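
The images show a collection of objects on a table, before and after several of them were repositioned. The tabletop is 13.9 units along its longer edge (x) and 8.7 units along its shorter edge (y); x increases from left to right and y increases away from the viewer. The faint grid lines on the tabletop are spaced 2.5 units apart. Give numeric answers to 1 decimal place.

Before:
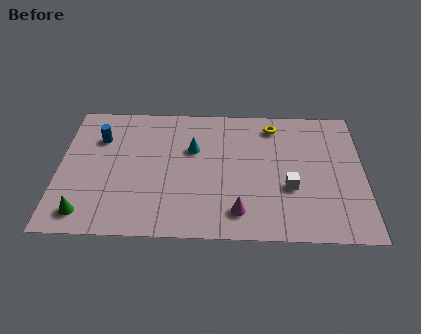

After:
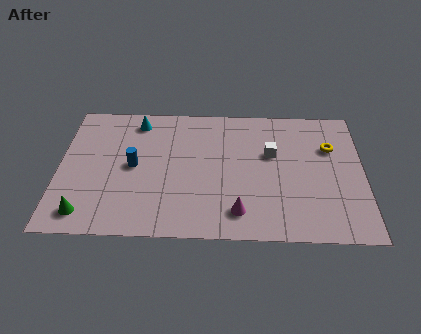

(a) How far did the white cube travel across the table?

2.3

The white cube moved from about (10.5, 3.2) to (9.7, 5.4), a distance of √(0.8² + 2.2²) ≈ 2.3.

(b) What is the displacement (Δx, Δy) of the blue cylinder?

(1.6, -1.8)

The blue cylinder started near (1.8, 6.2) and ended near (3.4, 4.4).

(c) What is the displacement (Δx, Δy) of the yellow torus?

(2.6, -1.4)

From the two frames, the yellow torus sits at roughly (9.8, 7.3) before and (12.4, 5.9) after.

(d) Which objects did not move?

the green cone and the magenta cone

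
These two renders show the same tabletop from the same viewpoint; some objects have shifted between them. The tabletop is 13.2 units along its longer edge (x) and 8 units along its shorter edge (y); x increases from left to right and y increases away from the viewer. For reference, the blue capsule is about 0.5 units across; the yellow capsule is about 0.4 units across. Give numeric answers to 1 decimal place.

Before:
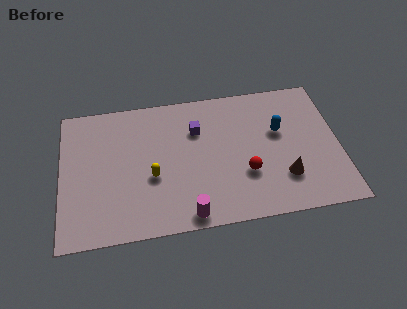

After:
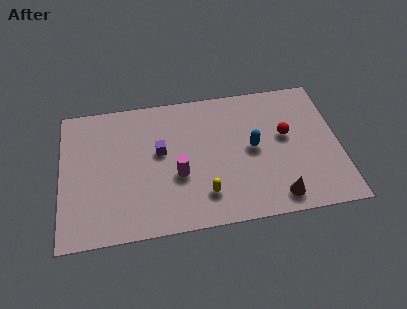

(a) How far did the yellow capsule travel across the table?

2.8

The yellow capsule moved from about (4.3, 3.2) to (6.7, 1.8), a distance of √(2.4² + 1.4²) ≈ 2.8.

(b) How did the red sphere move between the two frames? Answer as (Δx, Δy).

(2.0, 1.9)

The red sphere was at about (8.7, 2.7) and moved to about (10.7, 4.6).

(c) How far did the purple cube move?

2.1

The purple cube was near (6.5, 5.6) before and (4.7, 4.6) after, so it travelled √(1.8² + 1.0²) ≈ 2.1 units.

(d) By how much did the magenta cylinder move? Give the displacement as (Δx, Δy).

(-0.4, 2.3)

The magenta cylinder was at about (5.9, 0.8) and moved to about (5.5, 3.1).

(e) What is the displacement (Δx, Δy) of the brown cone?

(-0.4, -1.1)

The brown cone was at about (10.5, 2.2) and moved to about (10.1, 1.1).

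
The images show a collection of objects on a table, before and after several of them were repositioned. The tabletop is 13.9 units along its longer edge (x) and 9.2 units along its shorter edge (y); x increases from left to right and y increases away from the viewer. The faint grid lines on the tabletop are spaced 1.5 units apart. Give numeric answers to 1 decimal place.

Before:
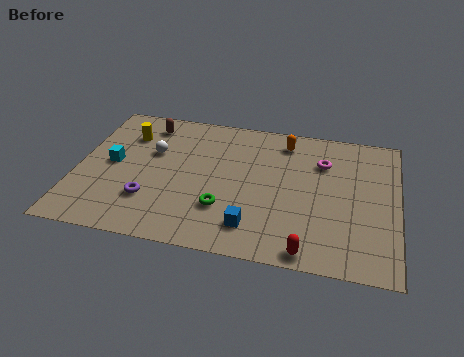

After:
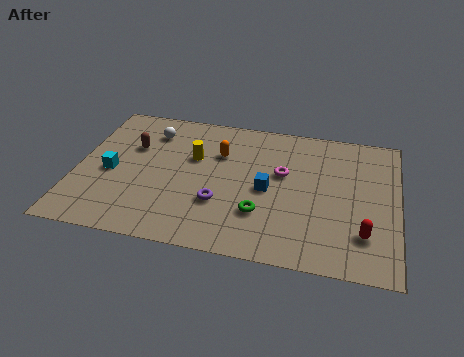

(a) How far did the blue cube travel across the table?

2.5

The blue cube moved from about (7.8, 1.8) to (8.3, 4.3), a distance of √(0.5² + 2.5²) ≈ 2.5.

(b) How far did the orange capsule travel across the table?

3.1

The orange capsule was near (8.9, 7.7) before and (6.1, 6.3) after, so it travelled √(2.8² + 1.4²) ≈ 3.1 units.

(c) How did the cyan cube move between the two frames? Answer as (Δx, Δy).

(0.0, -0.6)

From the two frames, the cyan cube sits at roughly (1.5, 4.7) before and (1.5, 4.1) after.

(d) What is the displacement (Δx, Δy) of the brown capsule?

(-0.5, -1.7)

From the two frames, the brown capsule sits at roughly (2.8, 7.7) before and (2.3, 6.0) after.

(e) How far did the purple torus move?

3.0

From (3.3, 2.6) to (6.3, 3.0), the purple torus covered √(3.0² + 0.4²) ≈ 3.0 units.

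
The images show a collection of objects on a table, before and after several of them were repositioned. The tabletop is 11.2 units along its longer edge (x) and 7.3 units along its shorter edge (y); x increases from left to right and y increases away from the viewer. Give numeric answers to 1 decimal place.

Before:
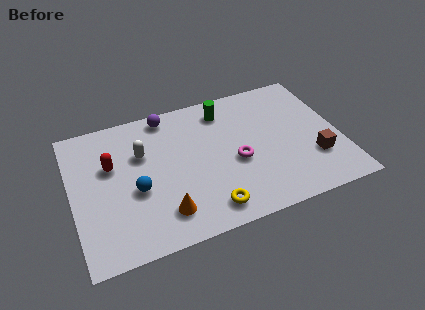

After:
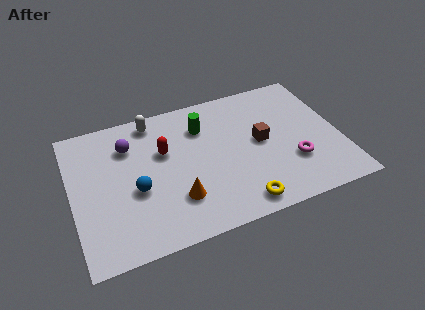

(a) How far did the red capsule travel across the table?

2.2

The red capsule was near (1.7, 4.6) before and (3.9, 4.6) after, so it travelled √(2.2² + 0.0²) ≈ 2.2 units.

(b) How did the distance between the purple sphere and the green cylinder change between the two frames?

+0.6

The distance was about 2.5 in the first image and 3.1 in the second, so they moved 0.6 units further apart.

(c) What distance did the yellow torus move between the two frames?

1.3

The yellow torus was near (5.4, 1.1) before and (6.7, 0.9) after, so it travelled √(1.3² + 0.2²) ≈ 1.3 units.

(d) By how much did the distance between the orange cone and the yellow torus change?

+0.9

They were about 1.8 units apart before and 2.7 after — 0.9 units further apart.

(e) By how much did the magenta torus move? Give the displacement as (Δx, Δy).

(2.3, -0.8)

From the two frames, the magenta torus sits at roughly (6.8, 3.1) before and (9.1, 2.3) after.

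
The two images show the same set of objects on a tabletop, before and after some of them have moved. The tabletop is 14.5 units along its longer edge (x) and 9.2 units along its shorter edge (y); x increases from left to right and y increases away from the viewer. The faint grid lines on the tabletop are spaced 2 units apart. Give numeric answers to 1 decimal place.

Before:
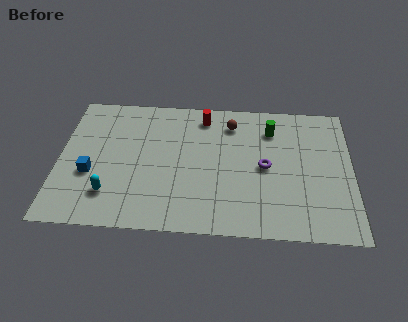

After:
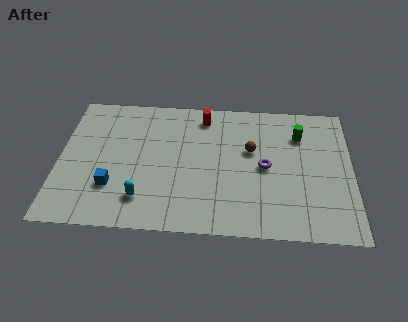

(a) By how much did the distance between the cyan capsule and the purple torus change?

-1.4

The distance was about 7.9 in the first image and 6.5 in the second, so they moved 1.4 units closer together.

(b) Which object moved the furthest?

the brown sphere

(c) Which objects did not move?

the red cylinder and the purple torus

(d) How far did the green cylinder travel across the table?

1.4

The green cylinder moved from about (10.5, 7.1) to (11.9, 6.8), a distance of √(1.4² + 0.3²) ≈ 1.4.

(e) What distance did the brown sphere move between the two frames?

2.1

From (8.5, 7.4) to (9.5, 5.6), the brown sphere covered √(1.0² + 1.8²) ≈ 2.1 units.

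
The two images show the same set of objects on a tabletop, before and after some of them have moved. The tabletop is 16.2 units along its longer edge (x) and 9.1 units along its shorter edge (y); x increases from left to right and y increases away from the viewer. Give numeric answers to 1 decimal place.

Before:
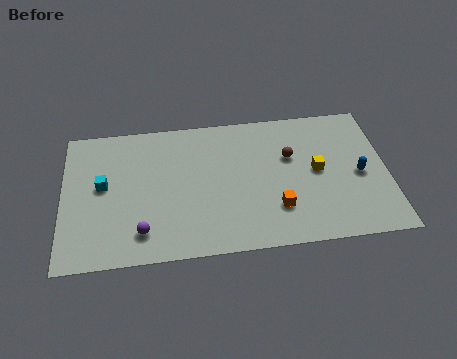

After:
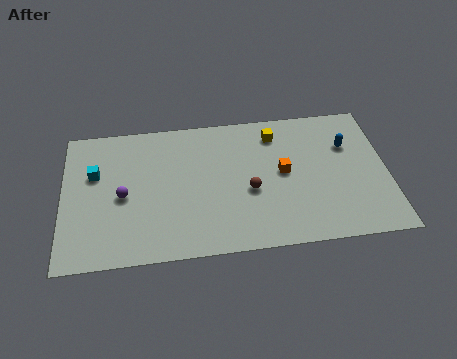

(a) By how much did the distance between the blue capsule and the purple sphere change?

+0.3

They were about 11.2 units apart before and 11.5 after — 0.3 units further apart.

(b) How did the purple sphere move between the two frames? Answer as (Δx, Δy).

(-0.9, 2.4)

From the two frames, the purple sphere sits at roughly (3.9, 1.8) before and (3.0, 4.2) after.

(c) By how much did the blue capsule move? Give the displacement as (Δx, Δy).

(-0.5, 2.0)

From the two frames, the blue capsule sits at roughly (14.8, 4.2) before and (14.3, 6.2) after.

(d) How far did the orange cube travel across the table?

2.3

From (10.6, 2.5) to (11.0, 4.8), the orange cube covered √(0.4² + 2.3²) ≈ 2.3 units.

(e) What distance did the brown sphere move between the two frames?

2.9

The brown sphere moved from about (11.4, 5.8) to (9.3, 3.8), a distance of √(2.1² + 2.0²) ≈ 2.9.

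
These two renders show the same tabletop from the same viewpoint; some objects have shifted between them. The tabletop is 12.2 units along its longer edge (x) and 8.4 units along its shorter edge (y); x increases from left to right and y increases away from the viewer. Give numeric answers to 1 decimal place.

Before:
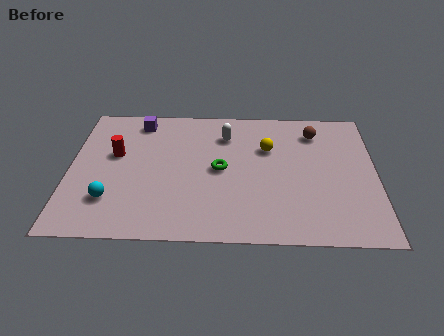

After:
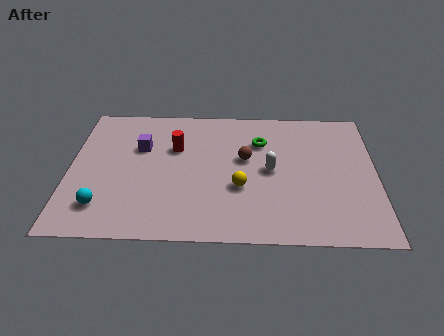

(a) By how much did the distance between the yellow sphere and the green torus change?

+0.6

Before: roughly 2.4 units apart; after: 3.0. That's 0.6 units further apart.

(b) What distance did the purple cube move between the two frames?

1.7

The purple cube was near (2.7, 7.2) before and (2.8, 5.5) after, so it travelled √(0.1² + 1.7²) ≈ 1.7 units.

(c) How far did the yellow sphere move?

2.7

From (7.9, 5.6) to (6.8, 3.1), the yellow sphere covered √(1.1² + 2.5²) ≈ 2.7 units.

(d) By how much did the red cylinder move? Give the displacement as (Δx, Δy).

(2.4, 0.5)

From the two frames, the red cylinder sits at roughly (1.8, 5.0) before and (4.2, 5.5) after.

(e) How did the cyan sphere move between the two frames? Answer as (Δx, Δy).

(-0.3, -0.4)

The cyan sphere started near (1.7, 2.2) and ended near (1.4, 1.8).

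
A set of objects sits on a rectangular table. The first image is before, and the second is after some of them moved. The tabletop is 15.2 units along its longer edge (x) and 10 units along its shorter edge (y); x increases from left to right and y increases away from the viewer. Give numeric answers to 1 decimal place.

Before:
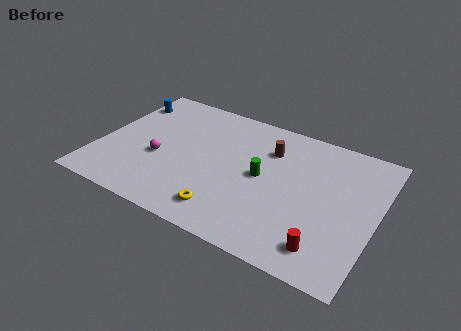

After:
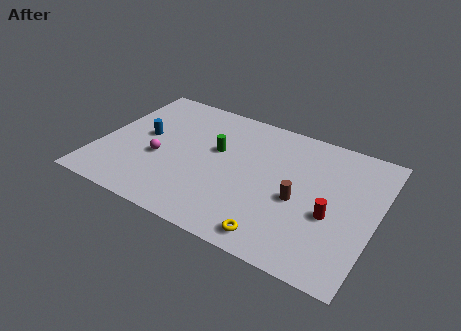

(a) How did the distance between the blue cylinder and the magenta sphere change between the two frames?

-2.8

The distance was about 4.6 in the first image and 1.8 in the second, so they moved 2.8 units closer together.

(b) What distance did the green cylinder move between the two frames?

2.8

The green cylinder moved from about (9.0, 5.1) to (6.3, 6.0), a distance of √(2.7² + 0.9²) ≈ 2.8.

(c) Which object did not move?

the magenta sphere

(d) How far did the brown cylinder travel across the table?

3.6

From (9.1, 7.3) to (11.1, 4.3), the brown cylinder covered √(2.0² + 3.0²) ≈ 3.6 units.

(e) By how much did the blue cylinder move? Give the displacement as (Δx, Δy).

(1.5, -2.4)

The blue cylinder was at about (0.8, 7.8) and moved to about (2.3, 5.4).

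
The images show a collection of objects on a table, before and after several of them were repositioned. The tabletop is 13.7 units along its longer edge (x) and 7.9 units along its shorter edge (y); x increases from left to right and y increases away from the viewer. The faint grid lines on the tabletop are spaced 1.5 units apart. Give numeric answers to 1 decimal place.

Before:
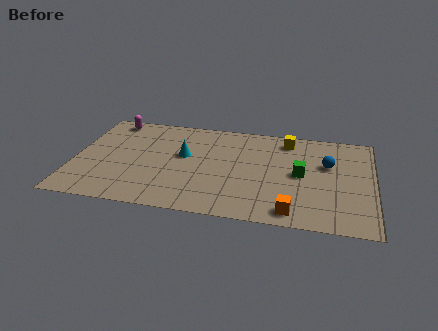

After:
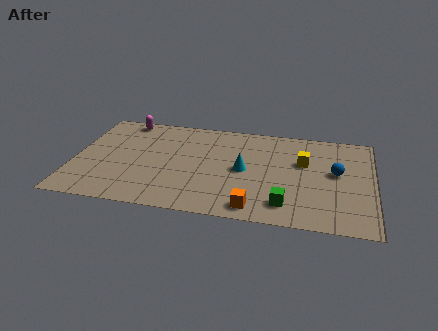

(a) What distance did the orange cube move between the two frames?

1.7

The orange cube was near (10.1, 1.0) before and (8.4, 1.0) after, so it travelled √(1.7² + 0.0²) ≈ 1.7 units.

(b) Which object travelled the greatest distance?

the cyan cone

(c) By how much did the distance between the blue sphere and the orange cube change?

+0.7

They were about 4.3 units apart before and 5.0 after — 0.7 units further apart.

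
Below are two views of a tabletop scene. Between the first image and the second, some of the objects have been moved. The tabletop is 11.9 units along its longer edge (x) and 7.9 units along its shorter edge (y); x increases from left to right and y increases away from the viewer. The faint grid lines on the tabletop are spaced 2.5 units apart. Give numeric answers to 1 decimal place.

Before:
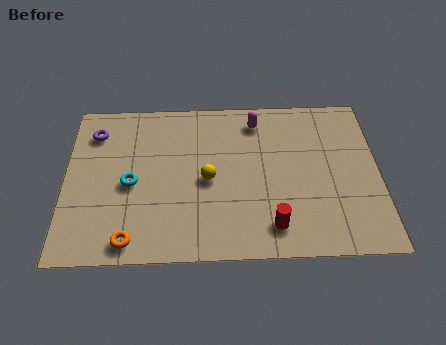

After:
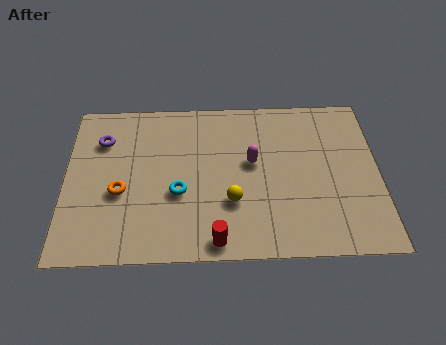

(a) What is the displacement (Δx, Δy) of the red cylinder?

(-2.1, -0.6)

From the two frames, the red cylinder sits at roughly (7.8, 1.4) before and (5.7, 0.8) after.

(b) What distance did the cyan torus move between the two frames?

1.9

The cyan torus moved from about (2.5, 3.6) to (4.3, 3.1), a distance of √(1.8² + 0.5²) ≈ 1.9.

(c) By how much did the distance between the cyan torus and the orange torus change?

-0.5

The distance was about 2.7 in the first image and 2.2 in the second, so they moved 0.5 units closer together.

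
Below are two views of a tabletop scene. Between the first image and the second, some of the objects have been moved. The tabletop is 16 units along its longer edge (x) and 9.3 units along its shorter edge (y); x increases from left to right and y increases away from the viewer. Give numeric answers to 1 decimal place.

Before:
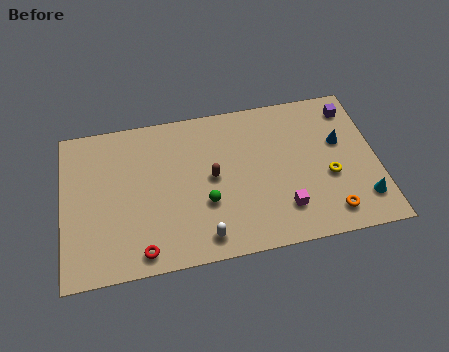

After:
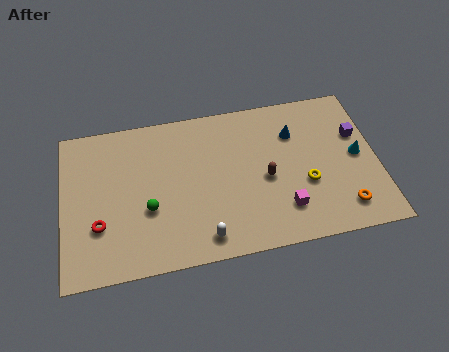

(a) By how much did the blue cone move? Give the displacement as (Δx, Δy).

(-2.3, 1.0)

The blue cone started near (14.2, 5.7) and ended near (11.9, 6.7).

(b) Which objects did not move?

the magenta cube and the white capsule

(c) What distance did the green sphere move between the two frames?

2.9

The green sphere was near (7.2, 3.3) before and (4.3, 3.5) after, so it travelled √(2.9² + 0.2²) ≈ 2.9 units.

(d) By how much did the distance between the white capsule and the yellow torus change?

-1.2

Before: roughly 6.9 units apart; after: 5.7. That's 1.2 units closer together.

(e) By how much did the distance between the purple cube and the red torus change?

+0.8

Before: roughly 12.8 units apart; after: 13.6. That's 0.8 units further apart.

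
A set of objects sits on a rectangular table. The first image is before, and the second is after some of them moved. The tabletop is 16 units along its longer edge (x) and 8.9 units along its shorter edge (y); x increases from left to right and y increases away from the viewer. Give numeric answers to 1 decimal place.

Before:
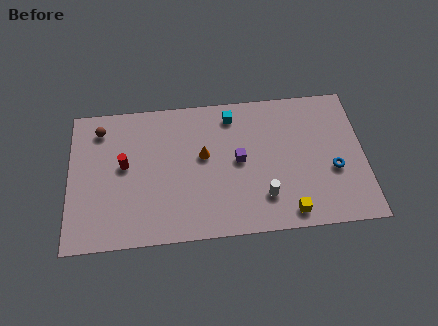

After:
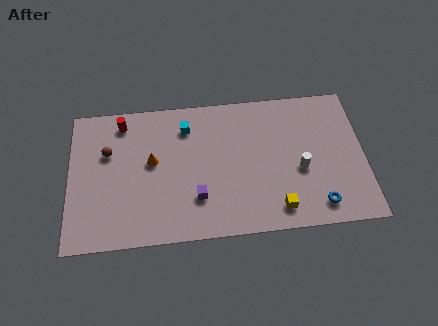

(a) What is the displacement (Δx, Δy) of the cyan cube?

(-2.5, -0.5)

The cyan cube started near (8.9, 7.5) and ended near (6.4, 7.0).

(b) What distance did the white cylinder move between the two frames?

2.5

From (10.5, 2.2) to (12.5, 3.7), the white cylinder covered √(2.0² + 1.5²) ≈ 2.5 units.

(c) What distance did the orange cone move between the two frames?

2.8

The orange cone was near (7.3, 5.1) before and (4.5, 5.0) after, so it travelled √(2.8² + 0.1²) ≈ 2.8 units.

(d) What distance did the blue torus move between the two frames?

2.3

The blue torus moved from about (14.3, 3.5) to (13.4, 1.4), a distance of √(0.9² + 2.1²) ≈ 2.3.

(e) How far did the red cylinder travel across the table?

2.7

The red cylinder moved from about (3.0, 4.9) to (2.9, 7.6), a distance of √(0.1² + 2.7²) ≈ 2.7.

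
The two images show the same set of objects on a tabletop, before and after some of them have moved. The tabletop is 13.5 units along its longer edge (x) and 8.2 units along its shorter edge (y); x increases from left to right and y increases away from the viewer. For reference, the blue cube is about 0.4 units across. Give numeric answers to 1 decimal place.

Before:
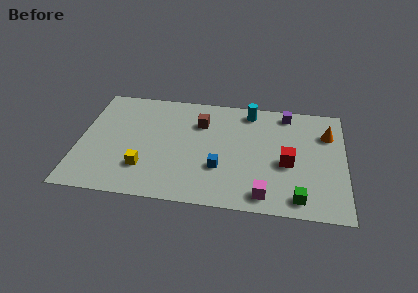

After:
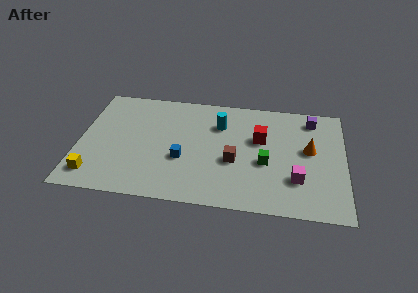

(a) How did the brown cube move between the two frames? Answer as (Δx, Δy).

(1.8, -2.6)

The brown cube started near (6.1, 5.9) and ended near (7.9, 3.3).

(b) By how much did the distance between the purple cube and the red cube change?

-0.5

The distance was about 3.7 in the first image and 3.2 in the second, so they moved 0.5 units closer together.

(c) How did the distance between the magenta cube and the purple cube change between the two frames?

-1.6

The distance was about 6.2 in the first image and 4.6 in the second, so they moved 1.6 units closer together.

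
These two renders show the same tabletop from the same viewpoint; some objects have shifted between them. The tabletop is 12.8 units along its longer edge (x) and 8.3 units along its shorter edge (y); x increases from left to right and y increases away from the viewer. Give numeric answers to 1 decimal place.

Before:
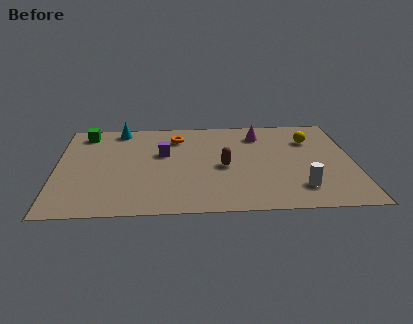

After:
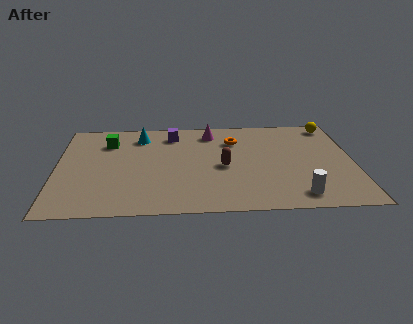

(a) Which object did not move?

the brown capsule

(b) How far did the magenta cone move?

2.1

From (8.8, 6.6) to (6.7, 6.9), the magenta cone covered √(2.1² + 0.3²) ≈ 2.1 units.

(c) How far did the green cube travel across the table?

1.3

The green cube was near (1.2, 7.1) before and (2.2, 6.2) after, so it travelled √(1.0² + 0.9²) ≈ 1.3 units.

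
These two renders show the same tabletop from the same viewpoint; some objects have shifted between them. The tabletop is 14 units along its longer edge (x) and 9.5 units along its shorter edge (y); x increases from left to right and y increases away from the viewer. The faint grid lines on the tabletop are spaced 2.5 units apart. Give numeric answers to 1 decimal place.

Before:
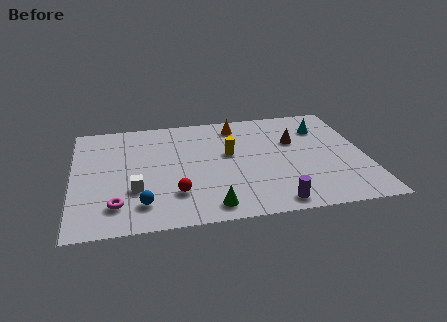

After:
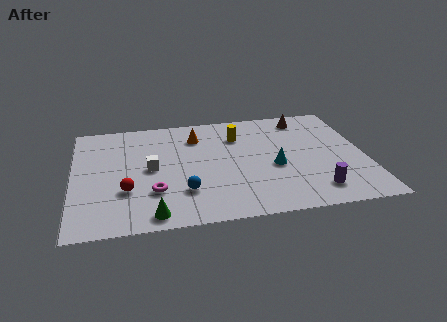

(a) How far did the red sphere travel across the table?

2.4

From (4.8, 2.5) to (2.5, 3.1), the red sphere covered √(2.3² + 0.6²) ≈ 2.4 units.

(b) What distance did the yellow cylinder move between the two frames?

1.6

The yellow cylinder moved from about (7.5, 5.5) to (8.0, 7.0), a distance of √(0.5² + 1.5²) ≈ 1.6.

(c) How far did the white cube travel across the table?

1.9

The white cube moved from about (2.9, 3.1) to (3.7, 4.8), a distance of √(0.8² + 1.7²) ≈ 1.9.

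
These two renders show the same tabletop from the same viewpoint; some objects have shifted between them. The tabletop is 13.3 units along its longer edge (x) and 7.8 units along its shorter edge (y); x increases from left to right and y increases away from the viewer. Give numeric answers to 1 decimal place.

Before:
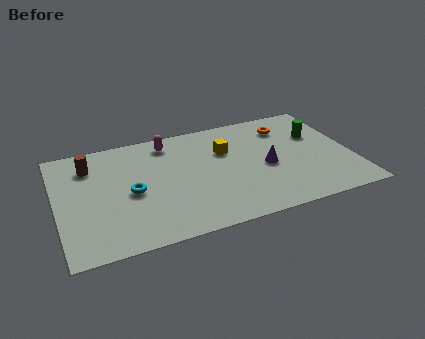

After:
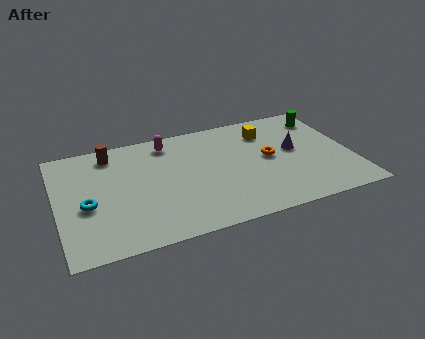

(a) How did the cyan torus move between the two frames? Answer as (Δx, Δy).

(-2.0, -0.3)

The cyan torus started near (3.3, 3.6) and ended near (1.3, 3.3).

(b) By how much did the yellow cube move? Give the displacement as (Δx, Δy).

(2.0, 0.8)

From the two frames, the yellow cube sits at roughly (7.7, 5.2) before and (9.7, 6.0) after.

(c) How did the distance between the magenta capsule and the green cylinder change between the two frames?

+0.3

The distance was about 6.9 in the first image and 7.2 in the second, so they moved 0.3 units further apart.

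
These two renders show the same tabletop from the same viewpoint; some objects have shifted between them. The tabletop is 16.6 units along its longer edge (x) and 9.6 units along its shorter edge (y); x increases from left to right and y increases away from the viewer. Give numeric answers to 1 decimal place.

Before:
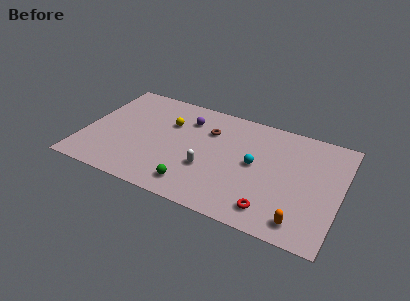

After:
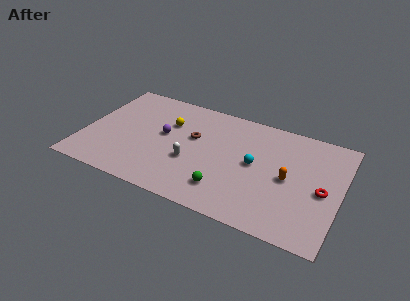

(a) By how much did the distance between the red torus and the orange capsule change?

+0.3

They were about 1.9 units apart before and 2.2 after — 0.3 units further apart.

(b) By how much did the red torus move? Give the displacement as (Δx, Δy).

(3.0, 2.8)

The red torus was at about (12.5, 1.6) and moved to about (15.5, 4.4).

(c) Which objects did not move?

the yellow sphere and the cyan sphere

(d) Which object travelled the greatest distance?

the red torus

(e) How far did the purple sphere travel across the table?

2.4

From (6.4, 7.3) to (5.1, 5.3), the purple sphere covered √(1.3² + 2.0²) ≈ 2.4 units.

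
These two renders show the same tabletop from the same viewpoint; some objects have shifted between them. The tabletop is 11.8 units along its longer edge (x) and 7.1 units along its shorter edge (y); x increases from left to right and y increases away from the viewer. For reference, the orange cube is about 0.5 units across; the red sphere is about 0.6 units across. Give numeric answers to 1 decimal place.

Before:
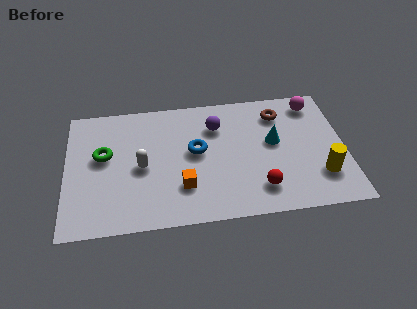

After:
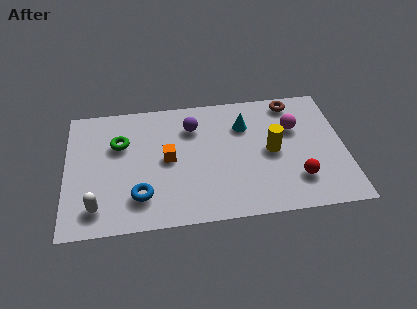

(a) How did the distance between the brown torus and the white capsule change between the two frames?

+3.4

Before: roughly 6.3 units apart; after: 9.7. That's 3.4 units further apart.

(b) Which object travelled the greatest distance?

the blue torus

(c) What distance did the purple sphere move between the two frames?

1.0

The purple sphere moved from about (6.4, 5.2) to (5.4, 5.3), a distance of √(1.0² + 0.1²) ≈ 1.0.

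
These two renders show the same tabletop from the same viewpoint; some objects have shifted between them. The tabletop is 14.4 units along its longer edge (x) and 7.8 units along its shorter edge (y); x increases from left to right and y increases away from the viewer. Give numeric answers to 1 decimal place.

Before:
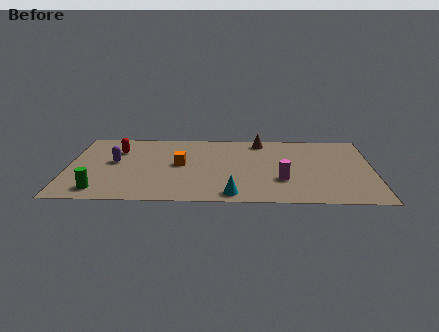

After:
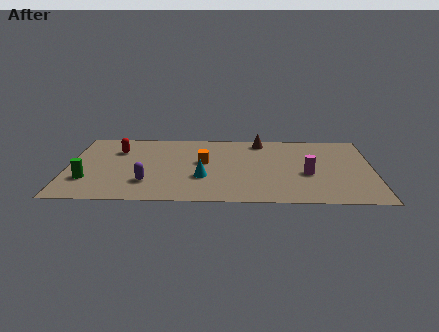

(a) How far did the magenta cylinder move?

1.4

The magenta cylinder moved from about (10.1, 2.5) to (11.3, 3.2), a distance of √(1.2² + 0.7²) ≈ 1.4.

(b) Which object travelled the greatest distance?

the purple capsule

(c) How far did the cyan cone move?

2.3

The cyan cone moved from about (7.8, 0.9) to (6.4, 2.7), a distance of √(1.4² + 1.8²) ≈ 2.3.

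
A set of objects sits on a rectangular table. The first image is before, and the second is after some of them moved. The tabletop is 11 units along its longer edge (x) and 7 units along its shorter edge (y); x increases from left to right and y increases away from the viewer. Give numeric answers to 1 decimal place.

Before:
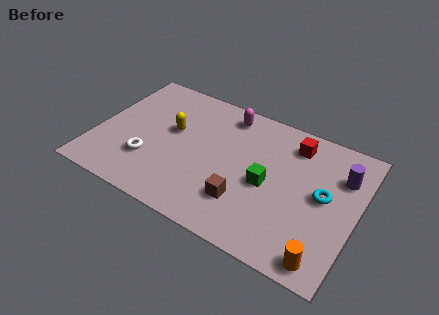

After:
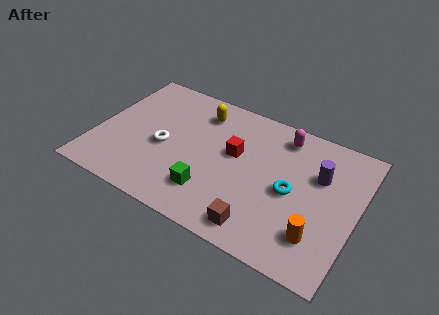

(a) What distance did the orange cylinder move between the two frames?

1.0

The orange cylinder was near (10.0, 0.8) before and (9.6, 1.7) after, so it travelled √(0.4² + 0.9²) ≈ 1.0 units.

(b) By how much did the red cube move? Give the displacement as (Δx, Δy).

(-2.3, -1.6)

From the two frames, the red cube sits at roughly (8.1, 5.7) before and (5.8, 4.1) after.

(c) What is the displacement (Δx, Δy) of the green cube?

(-2.2, -1.5)

From the two frames, the green cube sits at roughly (7.3, 3.2) before and (5.1, 1.7) after.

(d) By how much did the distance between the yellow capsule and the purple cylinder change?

-1.9

Before: roughly 7.2 units apart; after: 5.3. That's 1.9 units closer together.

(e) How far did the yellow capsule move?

1.8

The yellow capsule moved from about (3.1, 4.1) to (4.1, 5.6), a distance of √(1.0² + 1.5²) ≈ 1.8.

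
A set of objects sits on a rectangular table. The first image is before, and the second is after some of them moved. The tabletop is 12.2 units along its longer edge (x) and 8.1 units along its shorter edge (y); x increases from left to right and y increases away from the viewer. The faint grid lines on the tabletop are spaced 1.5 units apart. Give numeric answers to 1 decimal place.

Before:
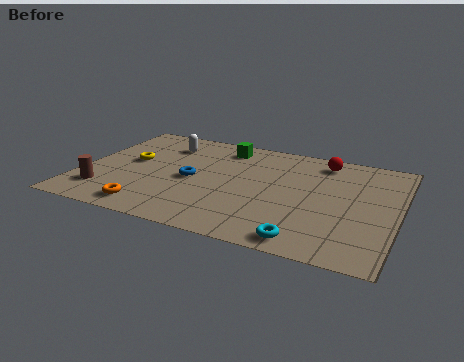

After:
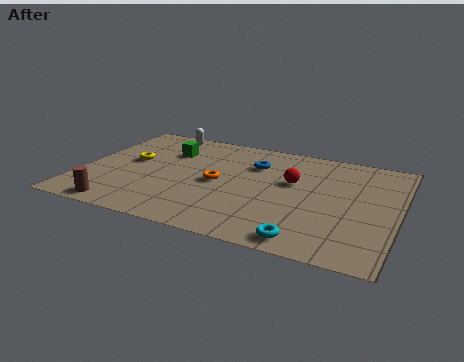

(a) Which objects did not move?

the cyan torus and the yellow torus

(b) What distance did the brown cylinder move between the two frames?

1.3

The brown cylinder was near (1.1, 1.8) before and (1.9, 0.8) after, so it travelled √(0.8² + 1.0²) ≈ 1.3 units.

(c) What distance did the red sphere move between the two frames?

2.2

The red sphere was near (9.1, 6.9) before and (8.1, 4.9) after, so it travelled √(1.0² + 2.0²) ≈ 2.2 units.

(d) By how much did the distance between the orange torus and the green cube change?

-3.2

The distance was about 6.1 in the first image and 2.9 in the second, so they moved 3.2 units closer together.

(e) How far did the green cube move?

2.3

The green cube moved from about (5.2, 6.8) to (3.1, 5.8), a distance of √(2.1² + 1.0²) ≈ 2.3.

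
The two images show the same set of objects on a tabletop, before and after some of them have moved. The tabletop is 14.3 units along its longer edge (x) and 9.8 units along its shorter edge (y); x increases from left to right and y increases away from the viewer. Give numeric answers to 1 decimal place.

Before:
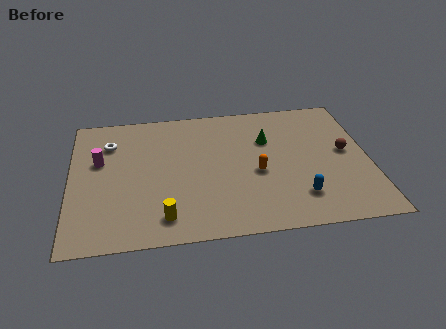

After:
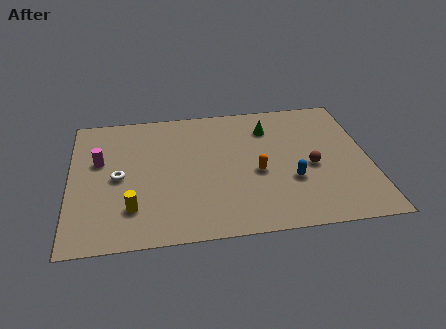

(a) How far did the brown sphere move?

1.9

The brown sphere was near (13.2, 5.2) before and (11.5, 4.3) after, so it travelled √(1.7² + 0.9²) ≈ 1.9 units.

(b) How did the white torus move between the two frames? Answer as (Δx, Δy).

(0.4, -2.6)

The white torus started near (1.9, 7.3) and ended near (2.3, 4.7).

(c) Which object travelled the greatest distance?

the white torus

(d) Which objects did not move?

the orange capsule and the magenta cylinder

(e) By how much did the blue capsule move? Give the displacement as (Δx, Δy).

(-0.3, 1.2)

From the two frames, the blue capsule sits at roughly (10.8, 2.2) before and (10.5, 3.4) after.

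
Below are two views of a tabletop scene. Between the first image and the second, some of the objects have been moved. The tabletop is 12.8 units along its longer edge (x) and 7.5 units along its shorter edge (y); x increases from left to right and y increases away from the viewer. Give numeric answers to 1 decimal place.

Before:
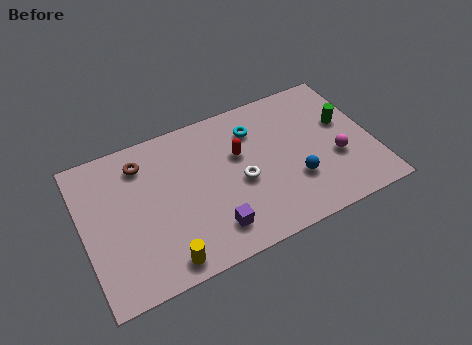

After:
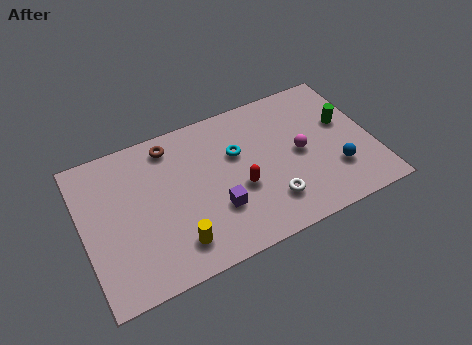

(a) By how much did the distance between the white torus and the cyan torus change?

+0.6

They were about 2.6 units apart before and 3.2 after — 0.6 units further apart.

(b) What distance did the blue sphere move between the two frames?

1.8

The blue sphere moved from about (9.2, 2.4) to (11.0, 2.2), a distance of √(1.8² + 0.2²) ≈ 1.8.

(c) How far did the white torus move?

1.9

From (6.9, 3.3) to (8.0, 1.8), the white torus covered √(1.1² + 1.5²) ≈ 1.9 units.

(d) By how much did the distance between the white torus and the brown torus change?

+1.1

The distance was about 4.9 in the first image and 6.0 in the second, so they moved 1.1 units further apart.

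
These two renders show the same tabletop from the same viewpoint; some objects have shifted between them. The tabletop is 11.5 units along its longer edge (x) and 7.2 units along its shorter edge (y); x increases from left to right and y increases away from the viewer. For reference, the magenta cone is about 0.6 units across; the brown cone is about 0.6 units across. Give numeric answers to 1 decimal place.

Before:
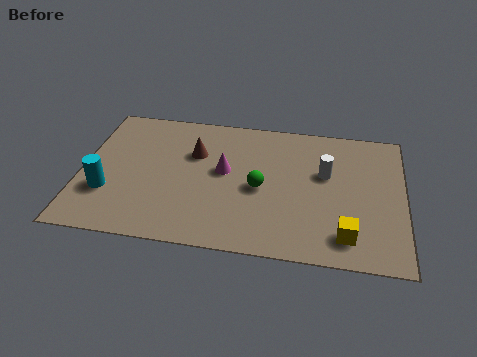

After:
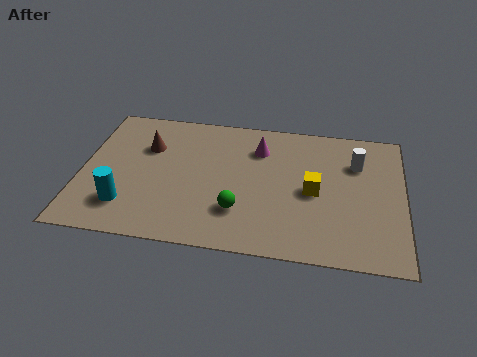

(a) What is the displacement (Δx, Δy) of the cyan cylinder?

(0.7, -0.6)

The cyan cylinder started near (1.0, 2.3) and ended near (1.7, 1.7).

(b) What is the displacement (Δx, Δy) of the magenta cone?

(1.2, 1.4)

The magenta cone was at about (5.1, 4.0) and moved to about (6.3, 5.4).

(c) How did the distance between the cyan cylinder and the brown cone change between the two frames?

-0.6

The distance was about 3.9 in the first image and 3.3 in the second, so they moved 0.6 units closer together.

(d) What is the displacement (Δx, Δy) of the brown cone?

(-1.7, 0.1)

The brown cone started near (4.0, 4.8) and ended near (2.3, 4.9).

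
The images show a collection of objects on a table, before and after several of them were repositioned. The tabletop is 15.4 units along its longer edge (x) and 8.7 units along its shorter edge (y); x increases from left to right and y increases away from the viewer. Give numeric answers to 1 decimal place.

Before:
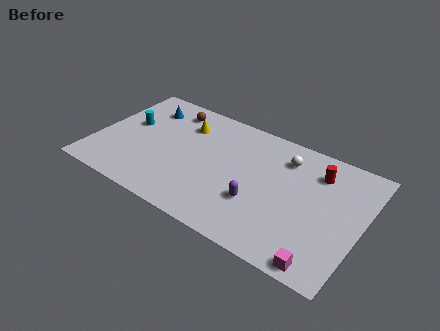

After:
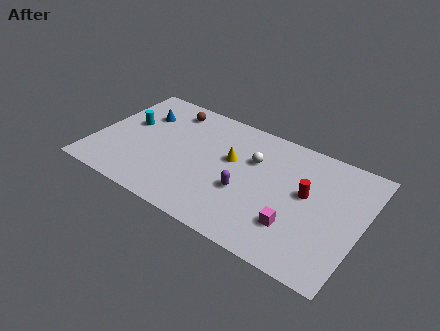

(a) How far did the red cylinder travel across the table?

1.8

The red cylinder moved from about (12.6, 6.7) to (12.2, 4.9), a distance of √(0.4² + 1.8²) ≈ 1.8.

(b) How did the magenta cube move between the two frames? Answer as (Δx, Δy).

(-1.8, 1.6)

The magenta cube was at about (13.7, 0.8) and moved to about (11.9, 2.4).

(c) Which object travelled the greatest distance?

the yellow cone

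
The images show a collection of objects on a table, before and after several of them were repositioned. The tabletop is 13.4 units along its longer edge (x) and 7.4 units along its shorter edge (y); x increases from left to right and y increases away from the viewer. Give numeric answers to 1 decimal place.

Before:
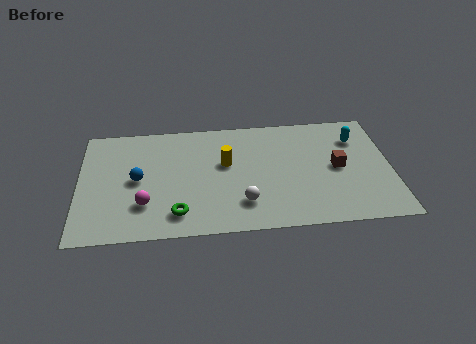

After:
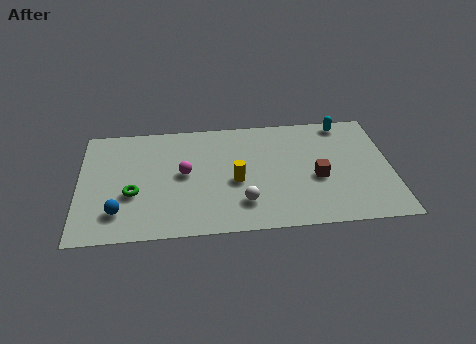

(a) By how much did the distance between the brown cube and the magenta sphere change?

-2.7

Before: roughly 8.5 units apart; after: 5.8. That's 2.7 units closer together.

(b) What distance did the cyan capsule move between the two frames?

1.2

The cyan capsule moved from about (12.0, 5.5) to (11.5, 6.6), a distance of √(0.5² + 1.1²) ≈ 1.2.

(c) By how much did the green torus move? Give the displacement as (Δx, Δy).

(-1.9, 1.4)

The green torus was at about (4.2, 1.4) and moved to about (2.3, 2.8).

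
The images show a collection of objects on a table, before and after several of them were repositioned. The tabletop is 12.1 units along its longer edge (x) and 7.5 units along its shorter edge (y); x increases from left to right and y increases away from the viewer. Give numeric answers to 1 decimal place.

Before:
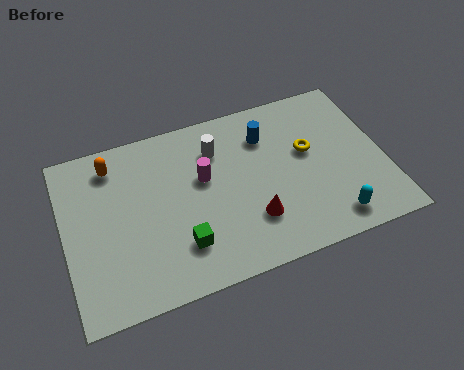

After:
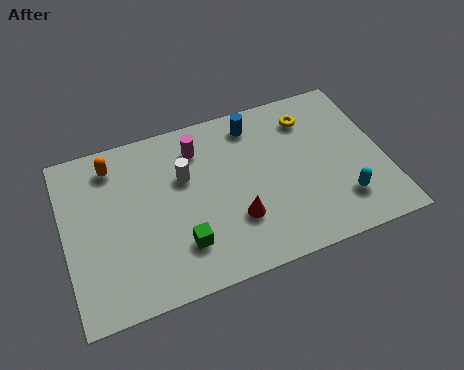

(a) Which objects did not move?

the green cube and the orange capsule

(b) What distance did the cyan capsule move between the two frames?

0.9

From (9.8, 1.1) to (10.3, 1.8), the cyan capsule covered √(0.5² + 0.7²) ≈ 0.9 units.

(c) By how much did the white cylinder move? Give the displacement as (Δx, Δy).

(-1.3, -0.8)

The white cylinder started near (5.9, 5.6) and ended near (4.6, 4.8).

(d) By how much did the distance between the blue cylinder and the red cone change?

+0.5

The distance was about 3.6 in the first image and 4.1 in the second, so they moved 0.5 units further apart.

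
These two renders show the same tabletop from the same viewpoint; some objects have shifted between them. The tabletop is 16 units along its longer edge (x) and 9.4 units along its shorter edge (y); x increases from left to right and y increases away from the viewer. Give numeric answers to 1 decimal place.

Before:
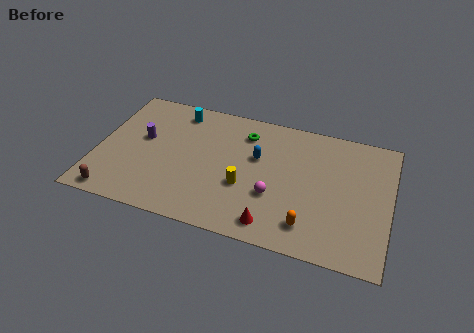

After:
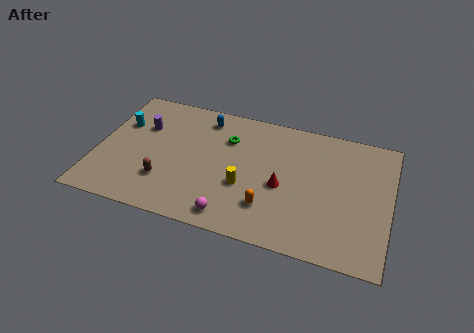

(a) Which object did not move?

the yellow cylinder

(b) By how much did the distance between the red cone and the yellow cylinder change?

-0.7

Before: roughly 2.8 units apart; after: 2.1. That's 0.7 units closer together.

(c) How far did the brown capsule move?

3.1

From (1.3, 0.9) to (3.9, 2.6), the brown capsule covered √(2.6² + 1.7²) ≈ 3.1 units.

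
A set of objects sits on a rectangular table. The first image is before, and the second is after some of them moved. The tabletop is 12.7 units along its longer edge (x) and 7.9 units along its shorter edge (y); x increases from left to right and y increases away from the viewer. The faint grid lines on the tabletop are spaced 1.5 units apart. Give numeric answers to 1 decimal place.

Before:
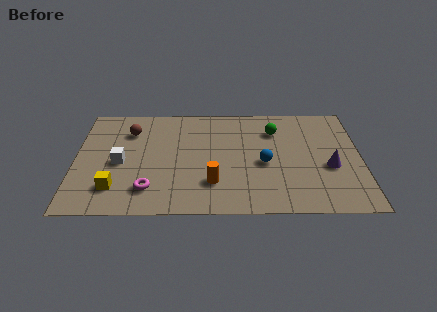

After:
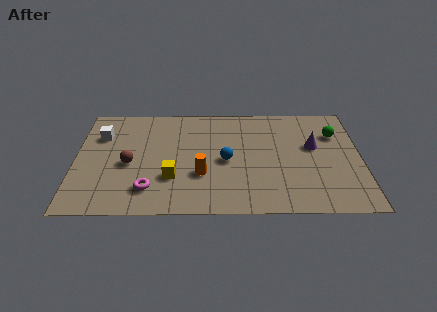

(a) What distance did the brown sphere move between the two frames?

2.4

From (2.4, 5.9) to (2.4, 3.5), the brown sphere covered √(0.0² + 2.4²) ≈ 2.4 units.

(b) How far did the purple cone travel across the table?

1.7

The purple cone was near (11.3, 3.2) before and (10.6, 4.7) after, so it travelled √(0.7² + 1.5²) ≈ 1.7 units.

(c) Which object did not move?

the magenta torus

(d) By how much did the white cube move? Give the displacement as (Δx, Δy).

(-0.9, 2.0)

The white cube started near (2.0, 3.6) and ended near (1.1, 5.6).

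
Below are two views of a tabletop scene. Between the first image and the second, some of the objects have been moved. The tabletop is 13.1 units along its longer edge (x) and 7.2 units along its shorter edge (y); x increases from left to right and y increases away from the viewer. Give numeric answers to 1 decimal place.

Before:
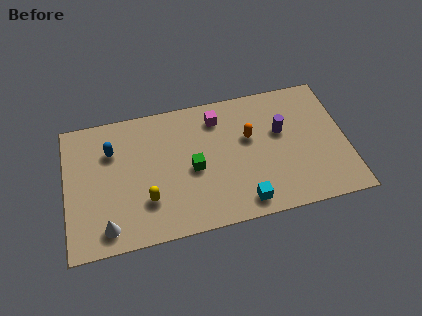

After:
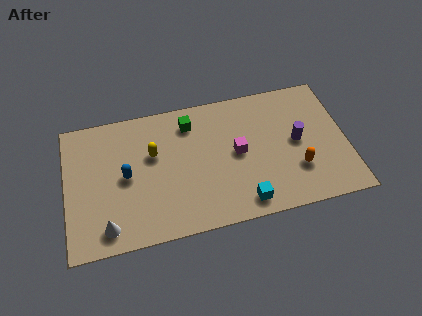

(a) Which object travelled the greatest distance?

the orange capsule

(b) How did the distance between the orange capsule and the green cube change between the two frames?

+3.1

The distance was about 2.9 in the first image and 6.0 in the second, so they moved 3.1 units further apart.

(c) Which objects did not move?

the white cone and the cyan cube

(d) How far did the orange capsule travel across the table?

3.0

The orange capsule moved from about (8.6, 4.4) to (10.7, 2.2), a distance of √(2.1² + 2.2²) ≈ 3.0.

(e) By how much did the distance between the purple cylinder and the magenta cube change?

-0.4

The distance was about 3.2 in the first image and 2.8 in the second, so they moved 0.4 units closer together.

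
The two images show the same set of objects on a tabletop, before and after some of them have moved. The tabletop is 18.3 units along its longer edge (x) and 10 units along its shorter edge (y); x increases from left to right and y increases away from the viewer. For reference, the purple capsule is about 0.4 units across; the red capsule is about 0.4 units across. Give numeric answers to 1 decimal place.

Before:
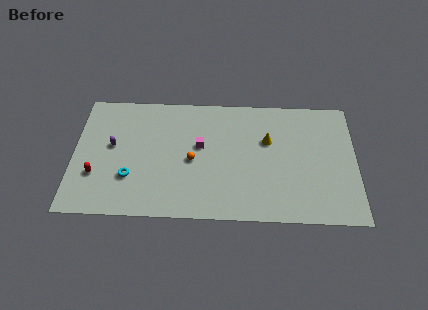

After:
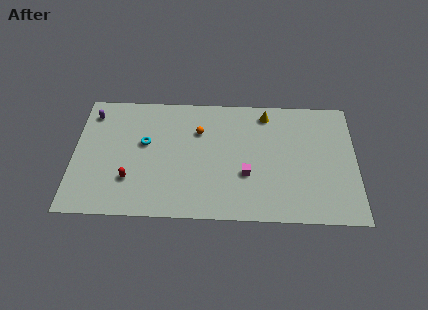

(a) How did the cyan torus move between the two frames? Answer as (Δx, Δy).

(0.9, 2.8)

The cyan torus started near (3.7, 3.1) and ended near (4.6, 5.9).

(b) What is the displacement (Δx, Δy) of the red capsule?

(2.2, -0.3)

The red capsule started near (1.5, 3.2) and ended near (3.7, 2.9).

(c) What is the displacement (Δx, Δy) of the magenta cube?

(3.0, -2.2)

The magenta cube was at about (8.2, 5.8) and moved to about (11.2, 3.6).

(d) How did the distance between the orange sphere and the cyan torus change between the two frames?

-0.6

The distance was about 4.3 in the first image and 3.7 in the second, so they moved 0.6 units closer together.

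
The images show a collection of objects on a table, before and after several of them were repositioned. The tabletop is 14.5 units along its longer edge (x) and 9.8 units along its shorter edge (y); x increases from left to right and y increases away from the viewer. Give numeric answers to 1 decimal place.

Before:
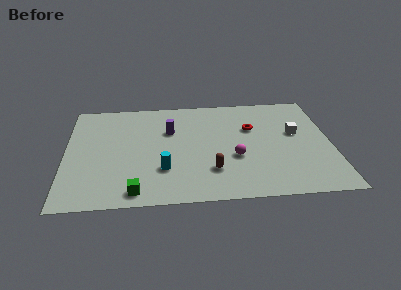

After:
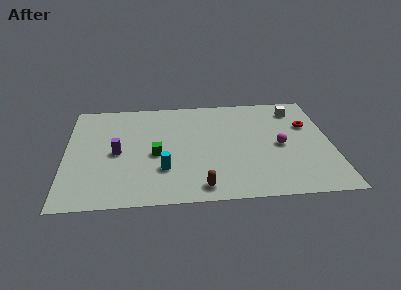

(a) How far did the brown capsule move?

1.5

The brown capsule was near (7.9, 2.6) before and (7.3, 1.2) after, so it travelled √(0.6² + 1.4²) ≈ 1.5 units.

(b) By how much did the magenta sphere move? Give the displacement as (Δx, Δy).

(2.5, 0.9)

From the two frames, the magenta sphere sits at roughly (9.2, 3.7) before and (11.7, 4.6) after.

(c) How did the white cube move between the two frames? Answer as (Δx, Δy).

(0.1, 2.3)

The white cube started near (12.6, 5.7) and ended near (12.7, 8.0).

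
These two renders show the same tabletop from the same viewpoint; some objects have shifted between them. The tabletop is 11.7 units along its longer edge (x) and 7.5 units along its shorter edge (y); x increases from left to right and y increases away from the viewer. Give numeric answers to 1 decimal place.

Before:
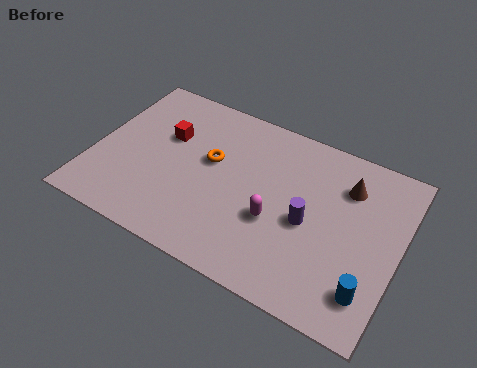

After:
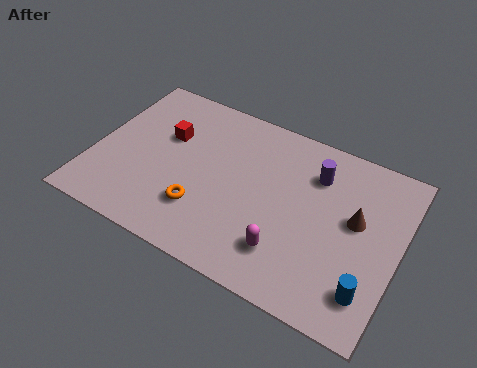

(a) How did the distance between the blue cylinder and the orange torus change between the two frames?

-0.6

The distance was about 7.0 in the first image and 6.4 in the second, so they moved 0.6 units closer together.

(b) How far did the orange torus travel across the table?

2.3

The orange torus moved from about (4.4, 4.4) to (4.4, 2.1), a distance of √(0.0² + 2.3²) ≈ 2.3.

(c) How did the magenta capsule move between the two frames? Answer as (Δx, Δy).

(0.6, -1.1)

The magenta capsule started near (7.1, 2.9) and ended near (7.7, 1.8).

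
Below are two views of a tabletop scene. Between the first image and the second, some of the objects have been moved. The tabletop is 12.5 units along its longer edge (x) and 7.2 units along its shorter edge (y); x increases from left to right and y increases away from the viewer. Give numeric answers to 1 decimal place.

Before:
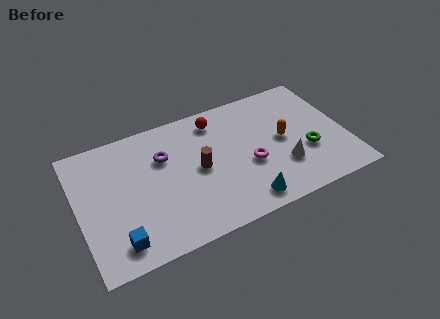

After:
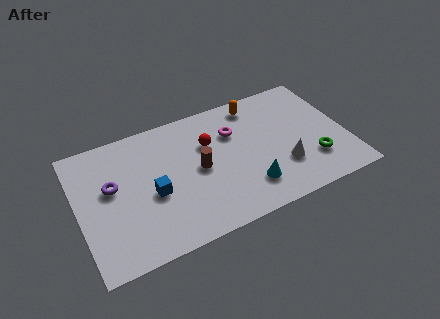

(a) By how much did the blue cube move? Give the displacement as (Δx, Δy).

(1.8, 1.9)

The blue cube started near (1.6, 1.2) and ended near (3.4, 3.1).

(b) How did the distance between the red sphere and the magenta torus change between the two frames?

-2.1

They were about 3.3 units apart before and 1.2 after — 2.1 units closer together.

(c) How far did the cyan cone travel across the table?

0.8

The cyan cone moved from about (7.4, 1.0) to (7.7, 1.7), a distance of √(0.3² + 0.7²) ≈ 0.8.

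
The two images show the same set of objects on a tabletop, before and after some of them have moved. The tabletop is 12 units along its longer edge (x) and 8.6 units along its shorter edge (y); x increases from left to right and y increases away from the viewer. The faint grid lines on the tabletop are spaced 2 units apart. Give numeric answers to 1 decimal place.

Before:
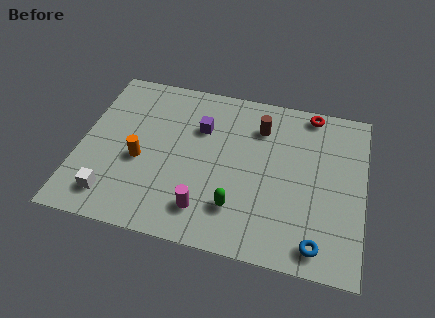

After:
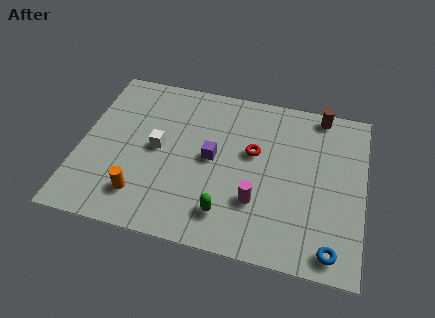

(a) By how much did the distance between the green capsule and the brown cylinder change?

+2.6

They were about 4.5 units apart before and 7.1 after — 2.6 units further apart.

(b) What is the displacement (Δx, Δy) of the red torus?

(-2.3, -2.7)

The red torus started near (9.6, 7.8) and ended near (7.3, 5.1).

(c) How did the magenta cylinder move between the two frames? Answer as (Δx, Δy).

(2.1, 0.9)

The magenta cylinder started near (5.5, 1.7) and ended near (7.6, 2.6).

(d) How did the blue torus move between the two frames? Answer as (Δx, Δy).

(0.6, -0.1)

From the two frames, the blue torus sits at roughly (10.2, 1.1) before and (10.8, 1.0) after.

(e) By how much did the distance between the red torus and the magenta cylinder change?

-4.8

They were about 7.3 units apart before and 2.5 after — 4.8 units closer together.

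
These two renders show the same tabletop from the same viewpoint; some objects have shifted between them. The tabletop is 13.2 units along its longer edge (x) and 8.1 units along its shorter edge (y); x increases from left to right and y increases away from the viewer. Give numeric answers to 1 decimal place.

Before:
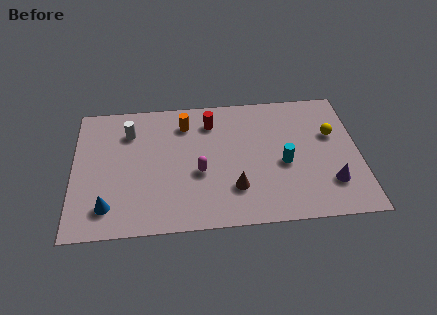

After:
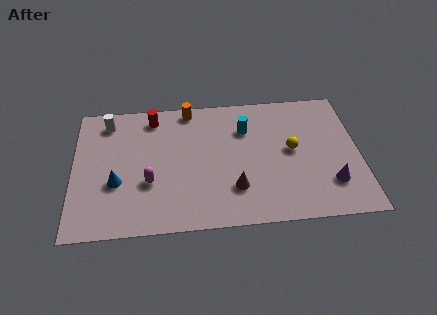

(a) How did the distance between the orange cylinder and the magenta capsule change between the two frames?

+1.6

Before: roughly 3.2 units apart; after: 4.8. That's 1.6 units further apart.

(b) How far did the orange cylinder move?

0.9

From (5.2, 6.4) to (5.4, 7.3), the orange cylinder covered √(0.2² + 0.9²) ≈ 0.9 units.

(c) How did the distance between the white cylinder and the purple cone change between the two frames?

+1.2

They were about 10.0 units apart before and 11.2 after — 1.2 units further apart.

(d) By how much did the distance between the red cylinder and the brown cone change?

+1.7

The distance was about 4.3 in the first image and 6.0 in the second, so they moved 1.7 units further apart.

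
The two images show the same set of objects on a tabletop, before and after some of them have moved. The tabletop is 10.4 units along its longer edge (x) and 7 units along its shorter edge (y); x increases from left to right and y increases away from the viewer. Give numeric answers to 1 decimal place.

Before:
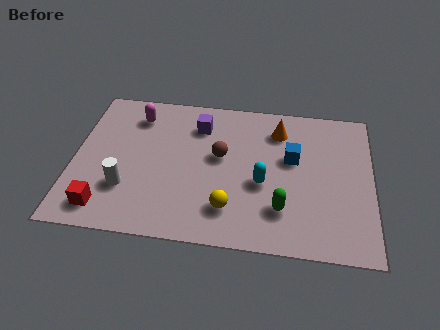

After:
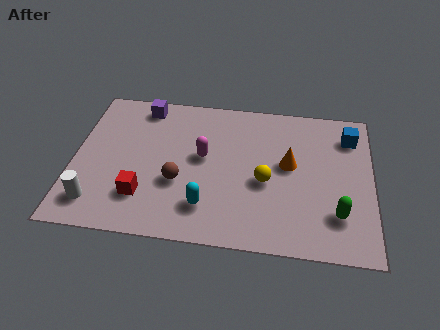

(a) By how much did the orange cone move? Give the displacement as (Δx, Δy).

(0.4, -1.6)

The orange cone started near (7.1, 5.5) and ended near (7.5, 3.9).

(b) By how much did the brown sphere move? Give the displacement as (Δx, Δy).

(-1.4, -1.4)

The brown sphere was at about (5.1, 4.0) and moved to about (3.7, 2.6).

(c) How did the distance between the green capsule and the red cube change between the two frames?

+0.6

The distance was about 6.1 in the first image and 6.7 in the second, so they moved 0.6 units further apart.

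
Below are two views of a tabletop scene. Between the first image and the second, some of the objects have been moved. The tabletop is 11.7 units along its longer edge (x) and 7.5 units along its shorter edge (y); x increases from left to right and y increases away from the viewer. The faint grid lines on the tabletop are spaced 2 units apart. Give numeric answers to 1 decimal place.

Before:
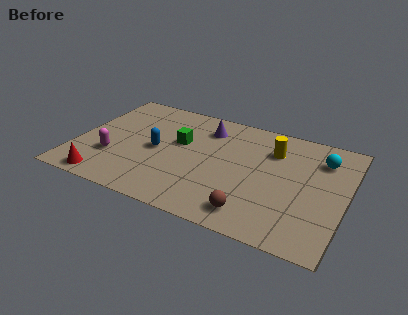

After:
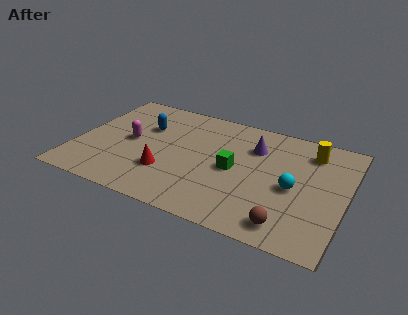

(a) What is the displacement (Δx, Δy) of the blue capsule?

(-0.7, 1.4)

The blue capsule started near (3.5, 3.6) and ended near (2.8, 5.0).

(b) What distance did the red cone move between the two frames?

2.9

The red cone moved from about (1.6, 0.8) to (4.1, 2.3), a distance of √(2.5² + 1.5²) ≈ 2.9.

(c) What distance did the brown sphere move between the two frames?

1.5

The brown sphere moved from about (8.0, 1.2) to (9.5, 1.1), a distance of √(1.5² + 0.1²) ≈ 1.5.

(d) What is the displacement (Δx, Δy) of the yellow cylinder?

(1.6, 0.5)

The yellow cylinder started near (8.4, 5.5) and ended near (10.0, 6.0).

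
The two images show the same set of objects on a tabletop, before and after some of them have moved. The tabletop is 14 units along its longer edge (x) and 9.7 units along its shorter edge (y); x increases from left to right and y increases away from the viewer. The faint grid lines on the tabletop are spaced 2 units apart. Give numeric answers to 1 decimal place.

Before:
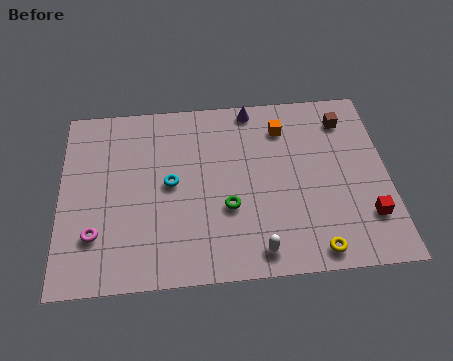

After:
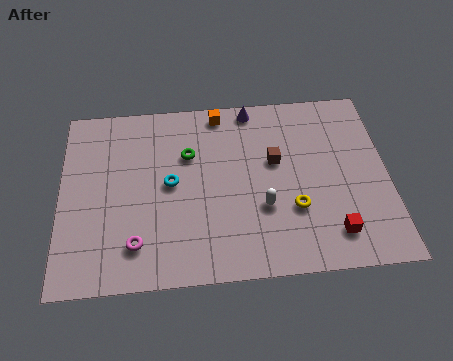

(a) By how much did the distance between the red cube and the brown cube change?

-0.7

They were about 5.3 units apart before and 4.6 after — 0.7 units closer together.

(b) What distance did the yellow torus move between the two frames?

2.3

The yellow torus was near (10.7, 1.0) before and (9.9, 3.2) after, so it travelled √(0.8² + 2.2²) ≈ 2.3 units.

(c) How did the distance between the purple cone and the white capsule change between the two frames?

-2.2

Before: roughly 7.6 units apart; after: 5.4. That's 2.2 units closer together.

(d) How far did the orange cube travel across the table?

2.9

From (9.6, 7.6) to (6.9, 8.7), the orange cube covered √(2.7² + 1.1²) ≈ 2.9 units.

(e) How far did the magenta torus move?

1.8

The magenta torus was near (1.5, 2.6) before and (3.2, 2.0) after, so it travelled √(1.7² + 0.6²) ≈ 1.8 units.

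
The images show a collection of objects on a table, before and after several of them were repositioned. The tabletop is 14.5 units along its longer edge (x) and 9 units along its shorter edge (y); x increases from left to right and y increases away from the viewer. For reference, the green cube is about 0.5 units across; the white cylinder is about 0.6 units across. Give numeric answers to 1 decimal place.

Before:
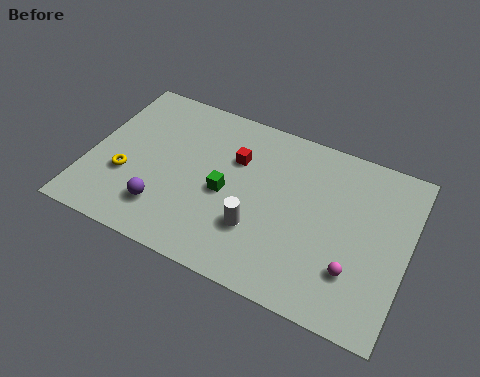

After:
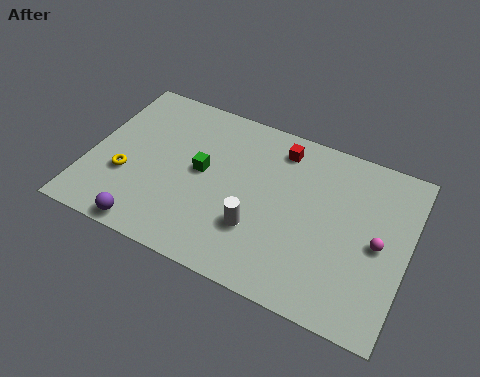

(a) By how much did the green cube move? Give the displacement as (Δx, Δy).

(-1.2, 0.7)

The green cube started near (6.3, 4.1) and ended near (5.1, 4.8).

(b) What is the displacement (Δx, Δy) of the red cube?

(1.9, 1.4)

The red cube started near (6.5, 6.1) and ended near (8.4, 7.5).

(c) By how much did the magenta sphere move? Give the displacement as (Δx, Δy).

(0.9, 1.8)

From the two frames, the magenta sphere sits at roughly (12.3, 2.5) before and (13.2, 4.3) after.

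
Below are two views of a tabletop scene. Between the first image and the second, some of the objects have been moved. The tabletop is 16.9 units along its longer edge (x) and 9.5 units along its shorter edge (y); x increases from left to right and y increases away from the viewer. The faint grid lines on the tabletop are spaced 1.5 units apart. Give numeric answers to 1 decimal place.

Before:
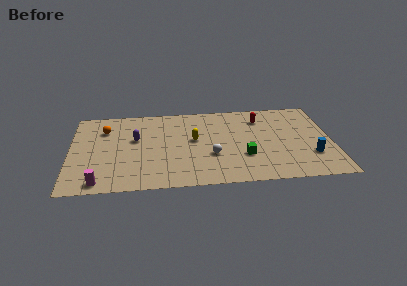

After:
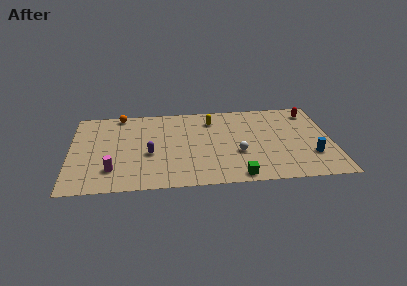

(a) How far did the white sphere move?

1.7

The white sphere was near (9.1, 3.4) before and (10.8, 3.5) after, so it travelled √(1.7² + 0.1²) ≈ 1.7 units.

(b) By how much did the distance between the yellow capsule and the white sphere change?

+2.1

The distance was about 2.2 in the first image and 4.3 in the second, so they moved 2.1 units further apart.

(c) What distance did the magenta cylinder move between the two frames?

1.5

The magenta cylinder was near (1.9, 1.0) before and (2.7, 2.3) after, so it travelled √(0.8² + 1.3²) ≈ 1.5 units.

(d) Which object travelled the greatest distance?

the red capsule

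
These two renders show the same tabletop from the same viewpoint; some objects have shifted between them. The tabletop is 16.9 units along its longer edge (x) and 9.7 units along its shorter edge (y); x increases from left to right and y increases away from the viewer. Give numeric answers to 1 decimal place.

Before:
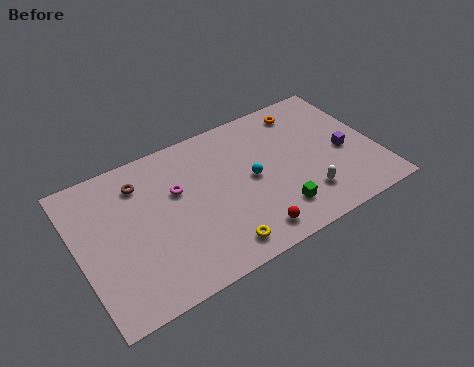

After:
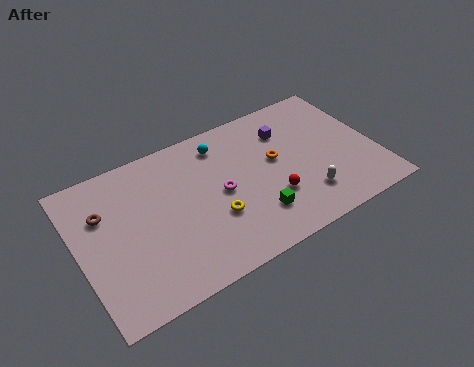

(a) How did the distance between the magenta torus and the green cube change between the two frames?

-3.6

The distance was about 6.5 in the first image and 2.9 in the second, so they moved 3.6 units closer together.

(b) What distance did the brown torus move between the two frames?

2.4

The brown torus was near (3.8, 7.6) before and (1.6, 6.6) after, so it travelled √(2.2² + 1.0²) ≈ 2.4 units.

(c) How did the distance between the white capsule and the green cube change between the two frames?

+1.2

Before: roughly 1.7 units apart; after: 2.9. That's 1.2 units further apart.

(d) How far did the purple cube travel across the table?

4.1

From (15.1, 4.3) to (12.2, 7.2), the purple cube covered √(2.9² + 2.9²) ≈ 4.1 units.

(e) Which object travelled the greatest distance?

the purple cube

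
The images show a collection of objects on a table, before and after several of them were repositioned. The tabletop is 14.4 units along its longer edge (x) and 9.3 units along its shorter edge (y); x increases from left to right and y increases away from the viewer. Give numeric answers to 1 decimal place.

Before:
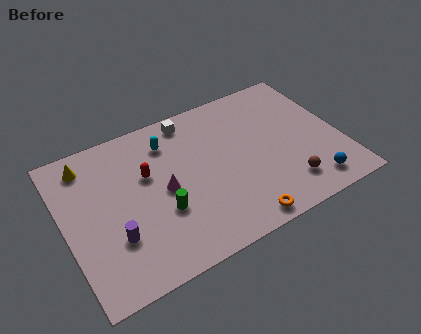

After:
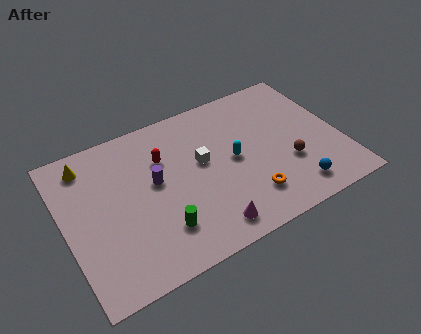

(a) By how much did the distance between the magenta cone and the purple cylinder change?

+1.3

Before: roughly 3.2 units apart; after: 4.5. That's 1.3 units further apart.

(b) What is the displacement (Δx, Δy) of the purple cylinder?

(2.4, 2.3)

The purple cylinder started near (2.3, 2.9) and ended near (4.7, 5.2).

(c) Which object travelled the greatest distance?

the cyan capsule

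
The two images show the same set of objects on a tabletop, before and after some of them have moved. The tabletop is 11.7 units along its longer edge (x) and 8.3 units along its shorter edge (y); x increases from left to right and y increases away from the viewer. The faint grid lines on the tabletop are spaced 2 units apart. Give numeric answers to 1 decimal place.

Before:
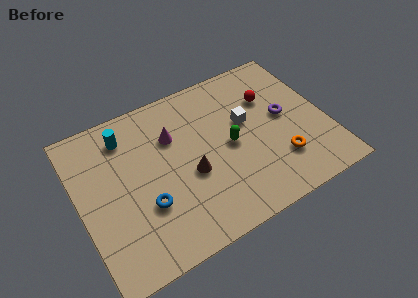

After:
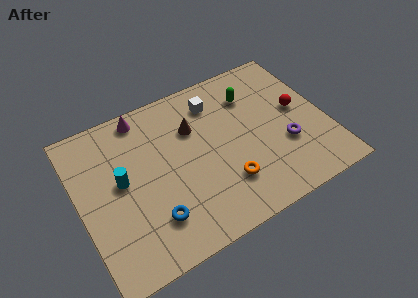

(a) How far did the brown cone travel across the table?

2.4

The brown cone moved from about (5.1, 3.4) to (5.6, 5.7), a distance of √(0.5² + 2.3²) ≈ 2.4.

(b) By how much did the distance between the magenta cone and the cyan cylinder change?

+0.9

Before: roughly 2.3 units apart; after: 3.2. That's 0.9 units further apart.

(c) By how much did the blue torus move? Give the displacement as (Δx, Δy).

(0.2, -0.8)

The blue torus started near (2.9, 2.8) and ended near (3.1, 2.0).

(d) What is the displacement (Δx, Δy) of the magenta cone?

(-1.2, 1.7)

The magenta cone was at about (4.6, 5.7) and moved to about (3.4, 7.4).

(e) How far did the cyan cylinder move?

2.3

The cyan cylinder moved from about (2.5, 6.7) to (2.0, 4.5), a distance of √(0.5² + 2.2²) ≈ 2.3.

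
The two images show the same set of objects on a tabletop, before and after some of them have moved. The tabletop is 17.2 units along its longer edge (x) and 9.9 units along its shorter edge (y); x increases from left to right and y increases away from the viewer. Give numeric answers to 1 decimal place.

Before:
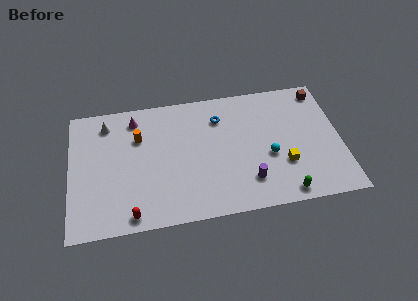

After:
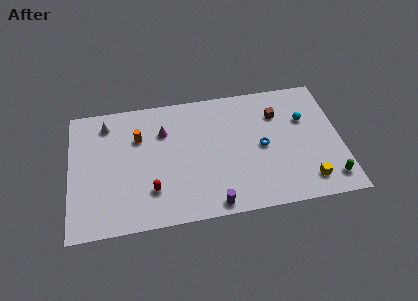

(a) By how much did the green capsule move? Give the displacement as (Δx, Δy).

(2.9, 0.6)

The green capsule started near (13.4, 1.0) and ended near (16.3, 1.6).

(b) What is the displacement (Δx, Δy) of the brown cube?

(-2.9, -1.4)

The brown cube started near (16.2, 8.6) and ended near (13.3, 7.2).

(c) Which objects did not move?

the orange cylinder and the white cone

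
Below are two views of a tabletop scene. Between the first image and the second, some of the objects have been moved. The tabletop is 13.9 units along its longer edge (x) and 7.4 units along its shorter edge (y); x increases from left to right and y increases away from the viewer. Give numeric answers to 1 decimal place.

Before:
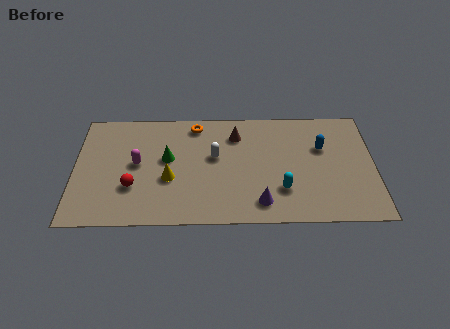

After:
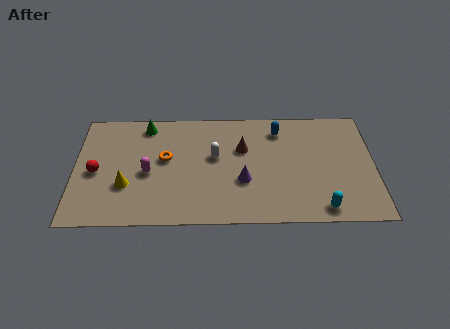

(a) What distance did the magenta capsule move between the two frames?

0.8

The magenta capsule moved from about (2.9, 3.9) to (3.4, 3.3), a distance of √(0.5² + 0.6²) ≈ 0.8.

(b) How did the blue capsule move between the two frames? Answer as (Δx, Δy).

(-2.0, 1.2)

From the two frames, the blue capsule sits at roughly (11.5, 4.8) before and (9.5, 6.0) after.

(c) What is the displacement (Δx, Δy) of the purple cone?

(-0.8, 1.4)

From the two frames, the purple cone sits at roughly (8.6, 1.3) before and (7.8, 2.7) after.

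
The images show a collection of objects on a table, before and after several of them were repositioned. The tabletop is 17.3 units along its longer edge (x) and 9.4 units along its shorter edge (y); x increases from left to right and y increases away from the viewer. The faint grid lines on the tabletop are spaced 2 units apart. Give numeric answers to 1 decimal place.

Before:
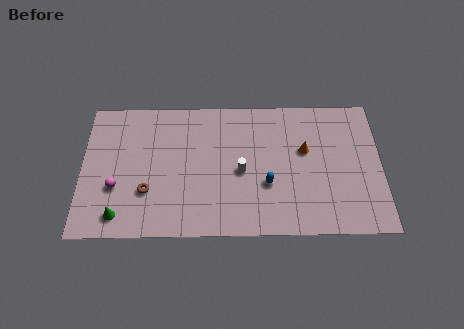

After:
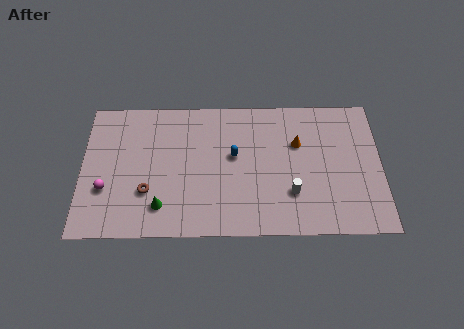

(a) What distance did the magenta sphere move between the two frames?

0.6

The magenta sphere moved from about (2.0, 3.3) to (1.4, 3.2), a distance of √(0.6² + 0.1²) ≈ 0.6.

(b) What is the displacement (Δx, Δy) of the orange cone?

(-0.4, 0.5)

From the two frames, the orange cone sits at roughly (12.9, 5.7) before and (12.5, 6.2) after.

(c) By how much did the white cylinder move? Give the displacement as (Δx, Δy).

(2.9, -1.5)

The white cylinder started near (9.2, 4.3) and ended near (12.1, 2.8).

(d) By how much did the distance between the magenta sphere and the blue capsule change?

-1.0

Before: roughly 8.7 units apart; after: 7.7. That's 1.0 units closer together.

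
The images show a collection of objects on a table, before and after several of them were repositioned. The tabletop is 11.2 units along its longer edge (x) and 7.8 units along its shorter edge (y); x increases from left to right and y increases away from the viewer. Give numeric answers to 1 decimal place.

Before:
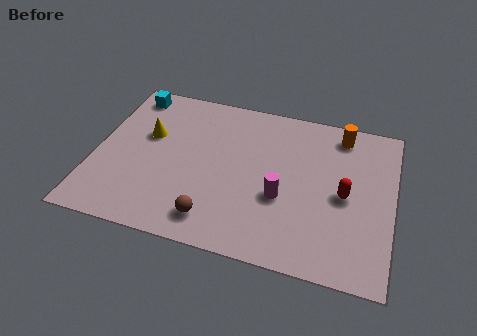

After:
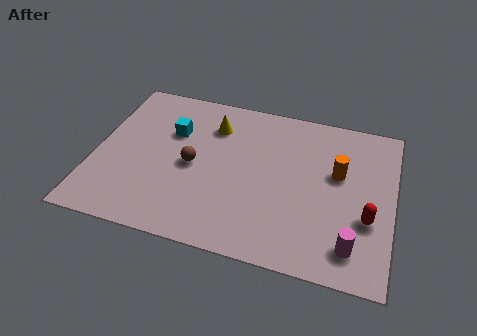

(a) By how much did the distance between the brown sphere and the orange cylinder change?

-1.5

The distance was about 7.0 in the first image and 5.5 in the second, so they moved 1.5 units closer together.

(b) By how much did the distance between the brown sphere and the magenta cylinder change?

+3.6

The distance was about 2.9 in the first image and 6.5 in the second, so they moved 3.6 units further apart.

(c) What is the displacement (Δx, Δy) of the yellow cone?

(2.4, 1.1)

The yellow cone was at about (1.9, 4.8) and moved to about (4.3, 5.9).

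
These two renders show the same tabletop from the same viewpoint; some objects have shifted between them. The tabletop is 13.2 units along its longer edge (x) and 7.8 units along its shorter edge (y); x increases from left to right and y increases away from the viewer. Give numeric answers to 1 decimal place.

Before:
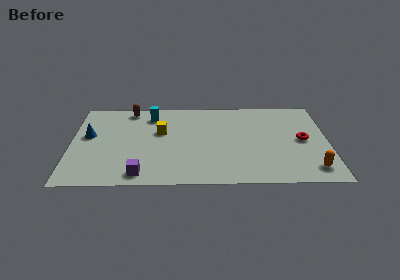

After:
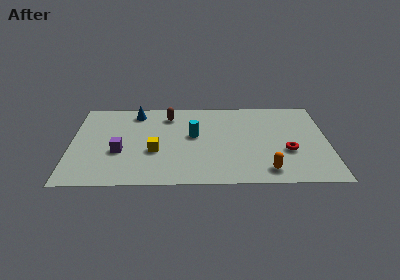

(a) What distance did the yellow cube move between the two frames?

1.8

The yellow cube moved from about (4.6, 4.8) to (4.3, 3.0), a distance of √(0.3² + 1.8²) ≈ 1.8.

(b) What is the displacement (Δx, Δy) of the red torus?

(-0.8, -1.0)

From the two frames, the red torus sits at roughly (11.9, 3.9) before and (11.1, 2.9) after.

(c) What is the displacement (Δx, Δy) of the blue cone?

(2.4, 2.1)

From the two frames, the blue cone sits at roughly (0.9, 4.5) before and (3.3, 6.6) after.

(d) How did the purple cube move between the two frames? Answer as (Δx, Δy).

(-1.1, 2.0)

From the two frames, the purple cube sits at roughly (3.6, 1.0) before and (2.5, 3.0) after.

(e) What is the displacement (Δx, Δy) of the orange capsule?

(-2.3, -0.1)

From the two frames, the orange capsule sits at roughly (12.3, 1.3) before and (10.0, 1.2) after.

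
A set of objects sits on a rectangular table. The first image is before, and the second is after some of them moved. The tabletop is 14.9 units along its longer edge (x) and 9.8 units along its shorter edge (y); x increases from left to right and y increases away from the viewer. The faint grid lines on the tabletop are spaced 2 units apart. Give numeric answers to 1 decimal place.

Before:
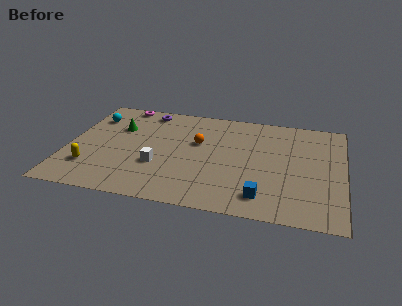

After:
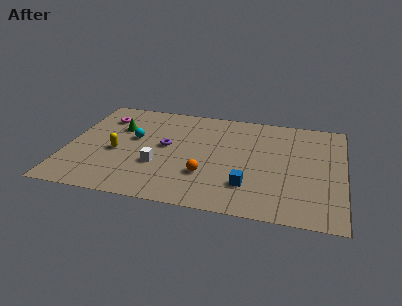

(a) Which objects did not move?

the green cone and the white cube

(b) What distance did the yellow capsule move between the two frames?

2.1

The yellow capsule was near (1.4, 2.5) before and (2.7, 4.2) after, so it travelled √(1.3² + 1.7²) ≈ 2.1 units.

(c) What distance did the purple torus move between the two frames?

3.5

From (4.0, 8.6) to (5.3, 5.3), the purple torus covered √(1.3² + 3.3²) ≈ 3.5 units.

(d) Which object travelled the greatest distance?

the purple torus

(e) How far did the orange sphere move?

3.1

From (7.0, 6.0) to (7.6, 3.0), the orange sphere covered √(0.6² + 3.0²) ≈ 3.1 units.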